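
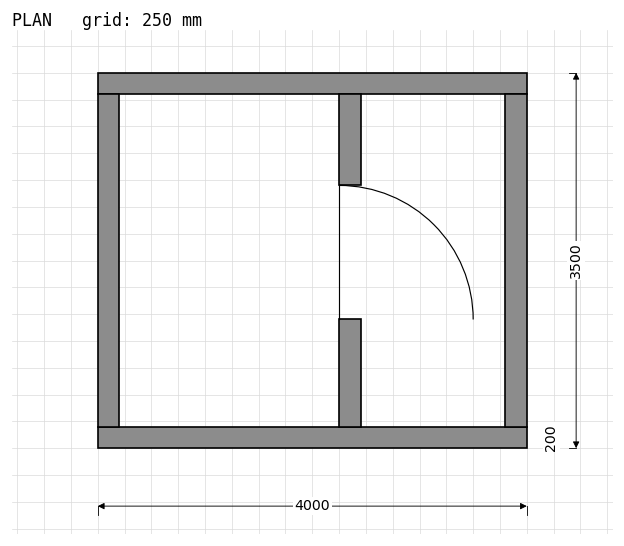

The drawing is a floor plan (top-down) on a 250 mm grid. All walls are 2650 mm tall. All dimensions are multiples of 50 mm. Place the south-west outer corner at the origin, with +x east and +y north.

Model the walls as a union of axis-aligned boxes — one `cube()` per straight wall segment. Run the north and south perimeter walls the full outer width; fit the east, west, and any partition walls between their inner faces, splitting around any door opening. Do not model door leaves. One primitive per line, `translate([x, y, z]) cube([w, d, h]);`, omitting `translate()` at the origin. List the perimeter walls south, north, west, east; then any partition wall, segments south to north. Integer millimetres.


cube([4000, 200, 2650]);
translate([0, 3300, 0]) cube([4000, 200, 2650]);
translate([0, 200, 0]) cube([200, 3100, 2650]);
translate([3800, 200, 0]) cube([200, 3100, 2650]);
translate([2250, 200, 0]) cube([200, 1000, 2650]);
translate([2250, 2450, 0]) cube([200, 850, 2650]);


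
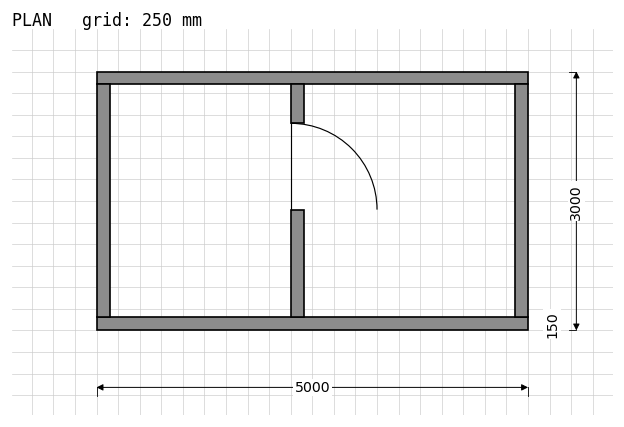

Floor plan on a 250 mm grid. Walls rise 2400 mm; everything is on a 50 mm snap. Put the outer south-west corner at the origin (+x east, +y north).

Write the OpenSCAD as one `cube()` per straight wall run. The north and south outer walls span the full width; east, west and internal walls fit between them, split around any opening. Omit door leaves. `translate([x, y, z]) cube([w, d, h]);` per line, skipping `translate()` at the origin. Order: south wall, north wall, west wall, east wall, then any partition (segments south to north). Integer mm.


cube([5000, 150, 2400]);
translate([0, 2850, 0]) cube([5000, 150, 2400]);
translate([0, 150, 0]) cube([150, 2700, 2400]);
translate([4850, 150, 0]) cube([150, 2700, 2400]);
translate([2250, 150, 0]) cube([150, 1250, 2400]);
translate([2250, 2400, 0]) cube([150, 450, 2400]);


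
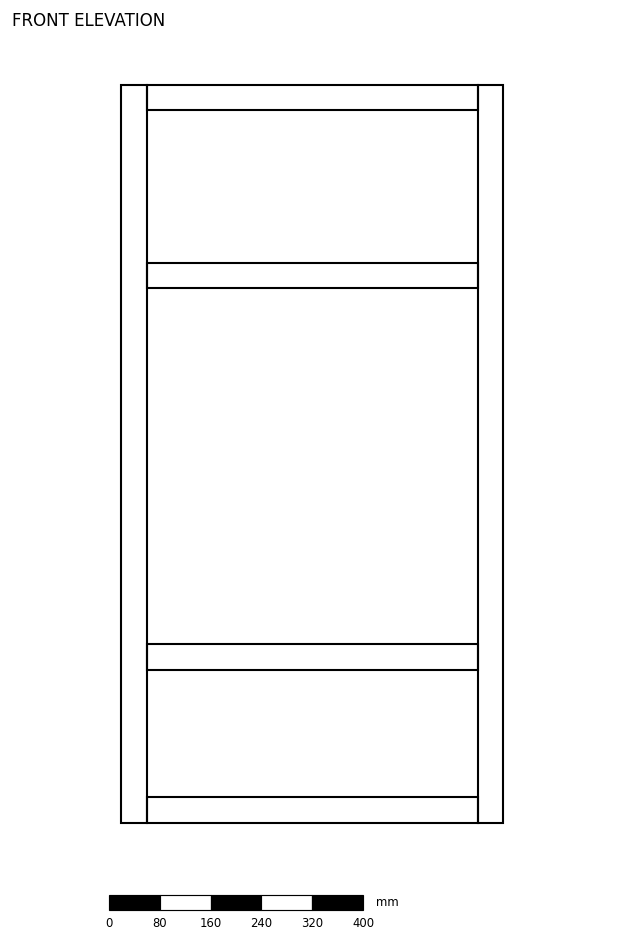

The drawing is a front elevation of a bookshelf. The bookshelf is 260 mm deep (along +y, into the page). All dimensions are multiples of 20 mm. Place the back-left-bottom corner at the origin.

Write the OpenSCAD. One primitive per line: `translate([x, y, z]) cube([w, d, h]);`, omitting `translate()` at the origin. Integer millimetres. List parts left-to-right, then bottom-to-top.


cube([40, 260, 1160]);
translate([40, 0, 0]) cube([520, 260, 40]);
translate([40, 0, 240]) cube([520, 260, 40]);
translate([40, 0, 840]) cube([520, 260, 40]);
translate([40, 0, 1120]) cube([520, 260, 40]);
translate([560, 0, 0]) cube([40, 260, 1160]);


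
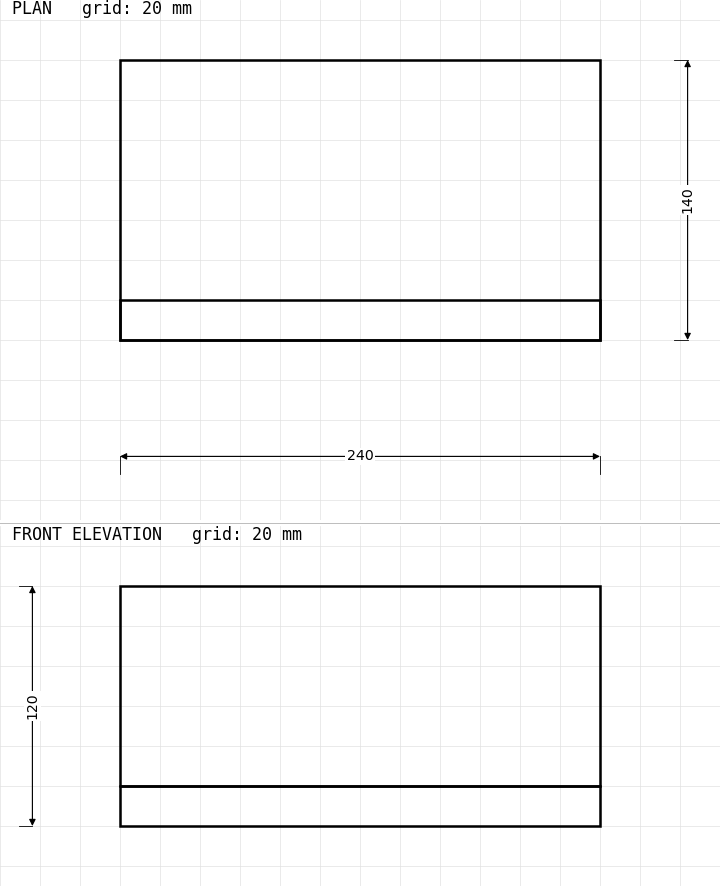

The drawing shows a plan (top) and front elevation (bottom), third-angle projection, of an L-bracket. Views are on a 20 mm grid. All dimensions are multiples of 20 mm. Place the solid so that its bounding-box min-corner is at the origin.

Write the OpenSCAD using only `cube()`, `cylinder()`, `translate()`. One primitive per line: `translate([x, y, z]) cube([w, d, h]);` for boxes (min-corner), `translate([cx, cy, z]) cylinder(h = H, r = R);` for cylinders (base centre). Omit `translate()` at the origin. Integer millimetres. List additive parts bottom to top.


cube([240, 140, 20]);
translate([0, 0, 20]) cube([240, 20, 100]);


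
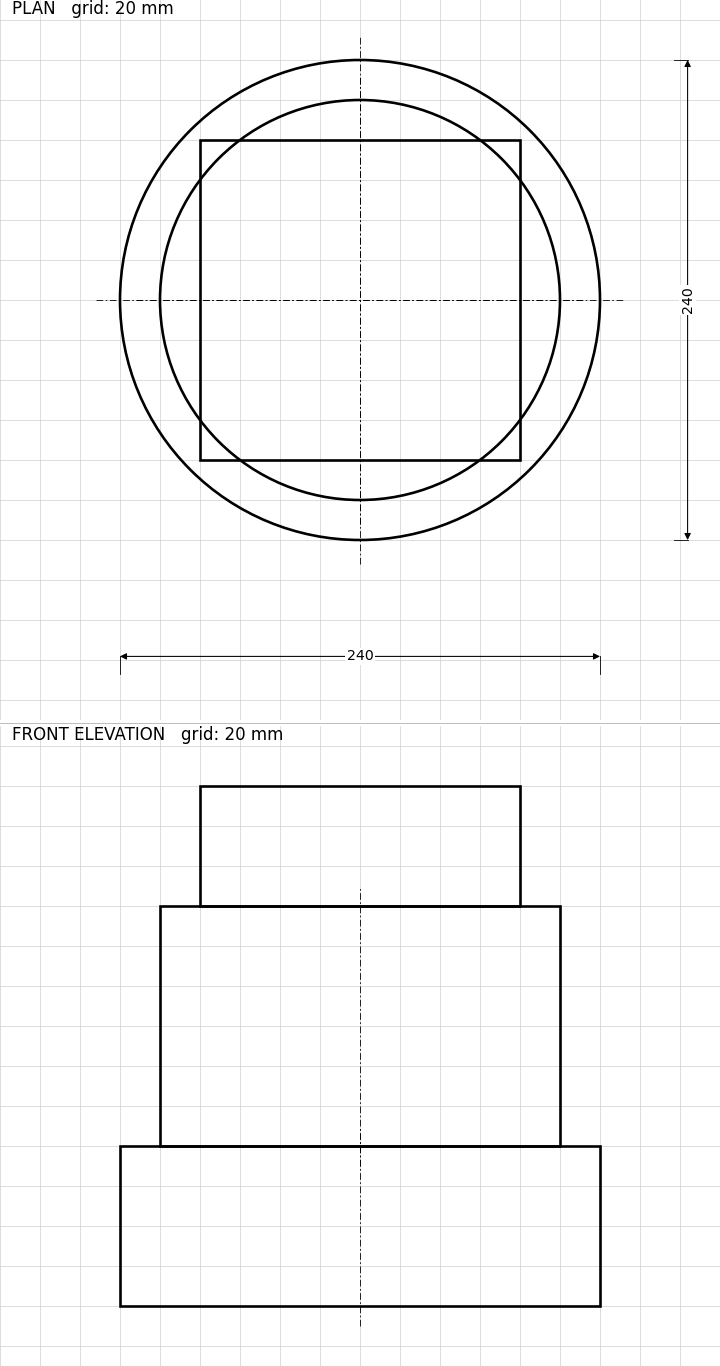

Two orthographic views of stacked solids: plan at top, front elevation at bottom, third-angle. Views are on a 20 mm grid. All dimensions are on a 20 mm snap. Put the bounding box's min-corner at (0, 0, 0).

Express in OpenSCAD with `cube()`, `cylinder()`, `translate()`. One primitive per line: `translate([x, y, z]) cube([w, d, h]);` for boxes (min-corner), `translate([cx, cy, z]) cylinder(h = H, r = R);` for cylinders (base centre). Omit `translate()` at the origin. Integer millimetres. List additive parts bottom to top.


translate([120, 120, 0]) cylinder(h = 80, r = 120);
translate([120, 120, 80]) cylinder(h = 120, r = 100);
translate([40, 40, 200]) cube([160, 160, 60]);


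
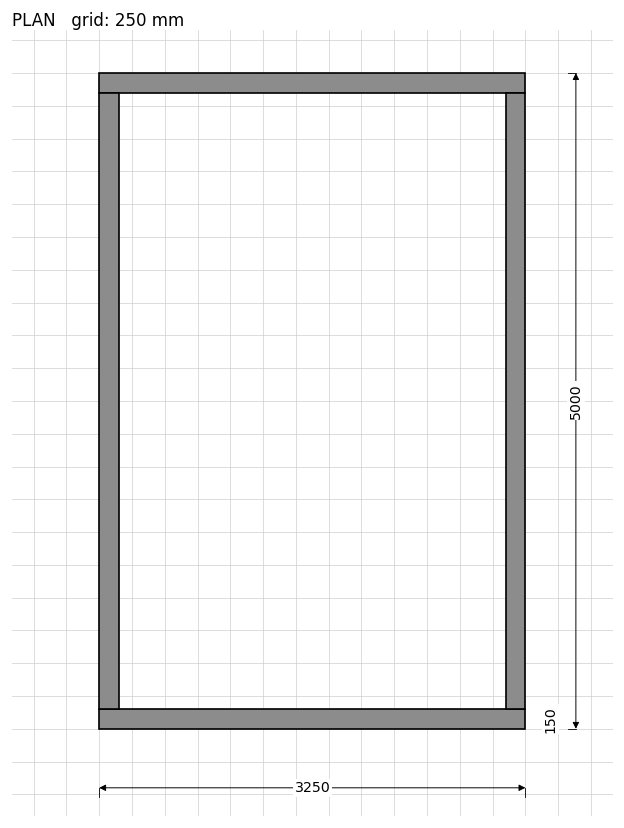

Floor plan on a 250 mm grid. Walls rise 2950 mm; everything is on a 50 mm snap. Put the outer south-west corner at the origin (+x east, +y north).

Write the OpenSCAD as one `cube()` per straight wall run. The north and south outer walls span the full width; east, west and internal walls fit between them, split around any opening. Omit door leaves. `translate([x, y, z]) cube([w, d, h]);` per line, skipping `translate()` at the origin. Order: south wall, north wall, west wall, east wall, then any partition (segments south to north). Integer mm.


cube([3250, 150, 2950]);
translate([0, 4850, 0]) cube([3250, 150, 2950]);
translate([0, 150, 0]) cube([150, 4700, 2950]);
translate([3100, 150, 0]) cube([150, 4700, 2950]);


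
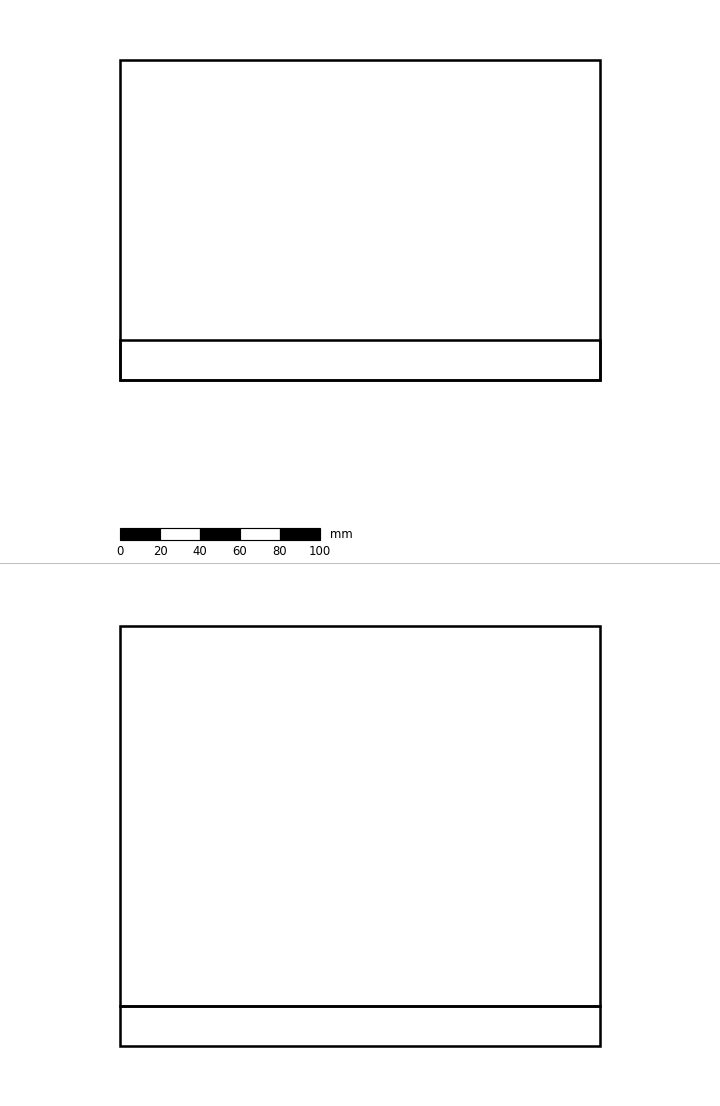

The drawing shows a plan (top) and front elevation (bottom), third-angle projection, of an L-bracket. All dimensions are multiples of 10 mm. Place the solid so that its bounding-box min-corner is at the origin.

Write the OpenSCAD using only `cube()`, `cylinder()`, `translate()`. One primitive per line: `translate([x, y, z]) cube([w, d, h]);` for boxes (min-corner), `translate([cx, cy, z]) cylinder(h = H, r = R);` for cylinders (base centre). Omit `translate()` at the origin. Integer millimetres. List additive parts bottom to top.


cube([240, 160, 20]);
translate([0, 0, 20]) cube([240, 20, 190]);


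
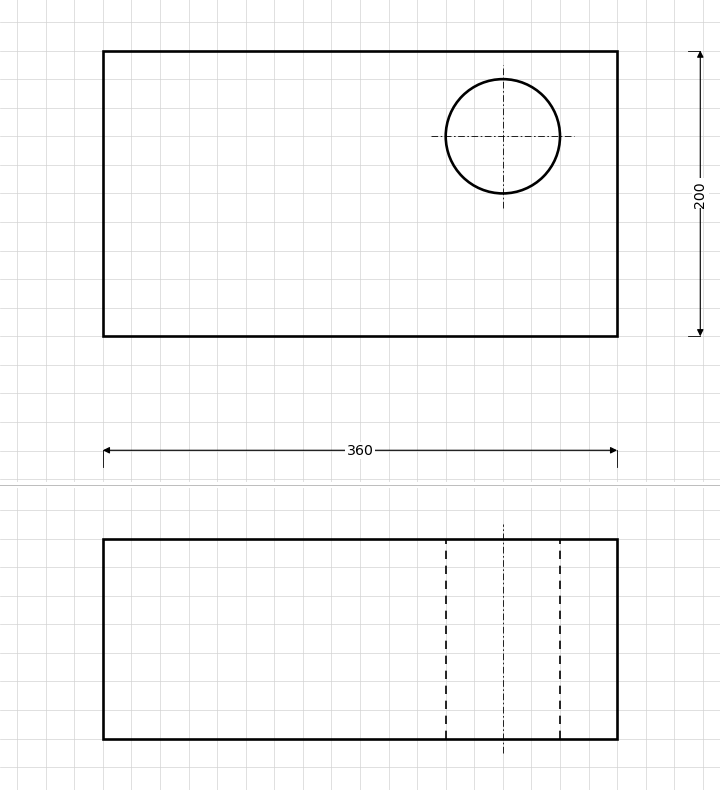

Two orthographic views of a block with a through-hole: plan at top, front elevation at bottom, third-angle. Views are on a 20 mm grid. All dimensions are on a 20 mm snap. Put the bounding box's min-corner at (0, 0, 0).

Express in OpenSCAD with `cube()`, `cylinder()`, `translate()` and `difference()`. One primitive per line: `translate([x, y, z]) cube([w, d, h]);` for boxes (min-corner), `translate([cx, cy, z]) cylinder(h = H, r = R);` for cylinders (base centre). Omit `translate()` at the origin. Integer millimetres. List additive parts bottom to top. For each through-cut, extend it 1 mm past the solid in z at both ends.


difference() {
  cube([360, 200, 140]);
  translate([280, 140, -1]) cylinder(h = 142, r = 40);
}


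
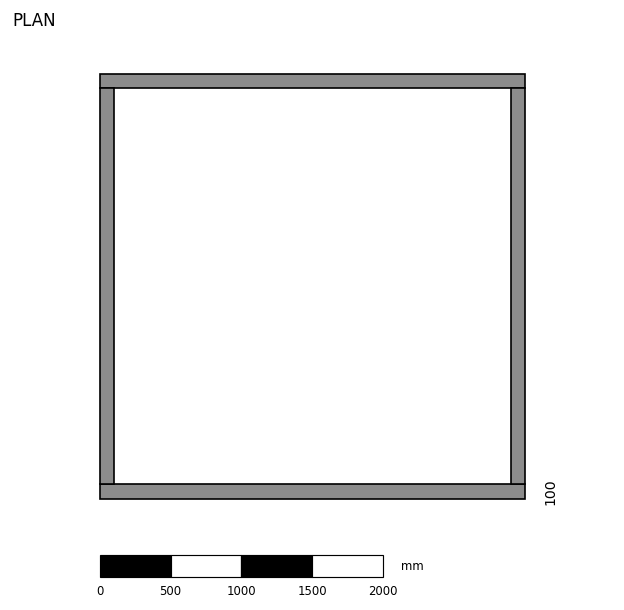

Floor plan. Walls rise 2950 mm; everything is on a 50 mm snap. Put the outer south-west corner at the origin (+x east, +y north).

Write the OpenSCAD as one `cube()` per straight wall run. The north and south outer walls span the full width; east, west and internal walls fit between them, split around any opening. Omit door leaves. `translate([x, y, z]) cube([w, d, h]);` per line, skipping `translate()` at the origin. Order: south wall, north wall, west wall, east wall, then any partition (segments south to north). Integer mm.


cube([3000, 100, 2950]);
translate([0, 2900, 0]) cube([3000, 100, 2950]);
translate([0, 100, 0]) cube([100, 2800, 2950]);
translate([2900, 100, 0]) cube([100, 2800, 2950]);


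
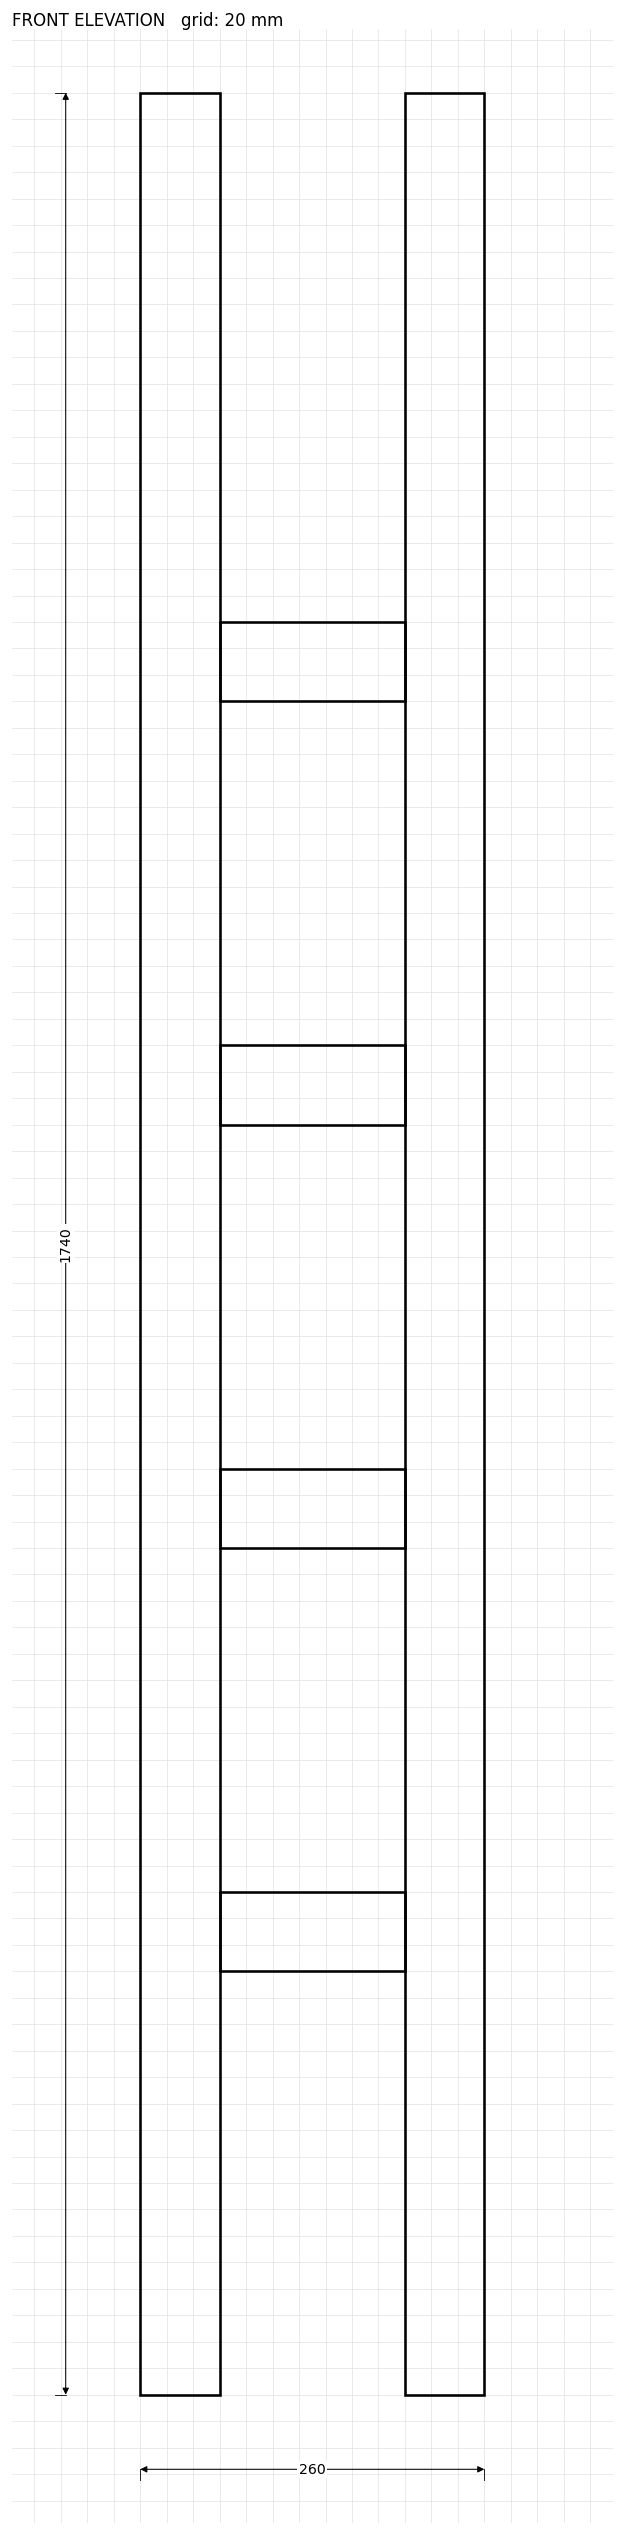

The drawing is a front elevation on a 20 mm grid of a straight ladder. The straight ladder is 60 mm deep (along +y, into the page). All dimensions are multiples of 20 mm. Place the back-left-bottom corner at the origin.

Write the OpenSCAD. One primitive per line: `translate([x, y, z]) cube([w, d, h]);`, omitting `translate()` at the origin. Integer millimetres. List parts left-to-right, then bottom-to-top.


cube([60, 60, 1740]);
translate([60, 0, 320]) cube([140, 60, 60]);
translate([60, 0, 640]) cube([140, 60, 60]);
translate([60, 0, 960]) cube([140, 60, 60]);
translate([60, 0, 1280]) cube([140, 60, 60]);
translate([200, 0, 0]) cube([60, 60, 1740]);


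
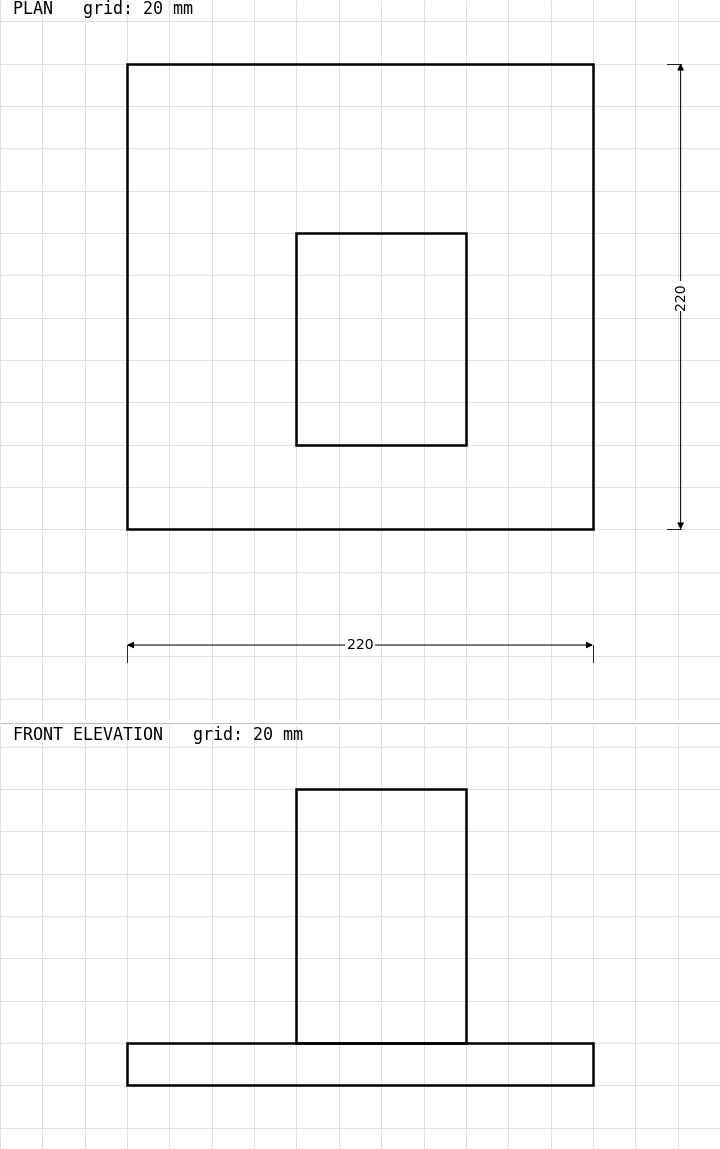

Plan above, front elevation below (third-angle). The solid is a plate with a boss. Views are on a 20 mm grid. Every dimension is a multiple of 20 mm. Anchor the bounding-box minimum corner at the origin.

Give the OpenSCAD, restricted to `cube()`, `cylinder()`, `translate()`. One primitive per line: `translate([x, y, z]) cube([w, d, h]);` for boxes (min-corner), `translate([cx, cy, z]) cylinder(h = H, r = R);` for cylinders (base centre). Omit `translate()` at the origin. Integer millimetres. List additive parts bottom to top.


cube([220, 220, 20]);
translate([80, 40, 20]) cube([80, 100, 120]);


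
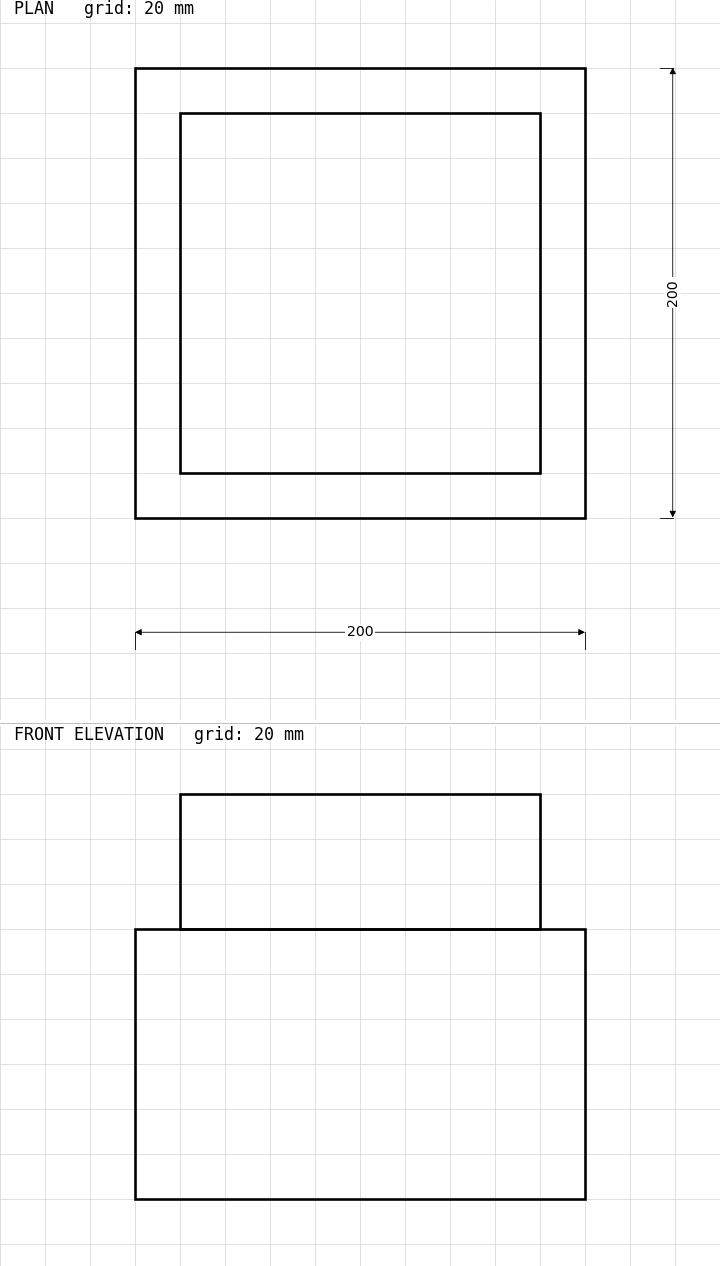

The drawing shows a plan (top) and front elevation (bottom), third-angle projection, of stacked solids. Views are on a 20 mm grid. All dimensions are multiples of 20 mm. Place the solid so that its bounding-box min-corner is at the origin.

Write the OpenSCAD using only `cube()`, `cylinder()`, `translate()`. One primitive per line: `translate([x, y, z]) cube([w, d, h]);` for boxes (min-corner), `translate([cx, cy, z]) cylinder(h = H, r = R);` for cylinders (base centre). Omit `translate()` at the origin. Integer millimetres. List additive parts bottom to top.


cube([200, 200, 120]);
translate([20, 20, 120]) cube([160, 160, 60]);


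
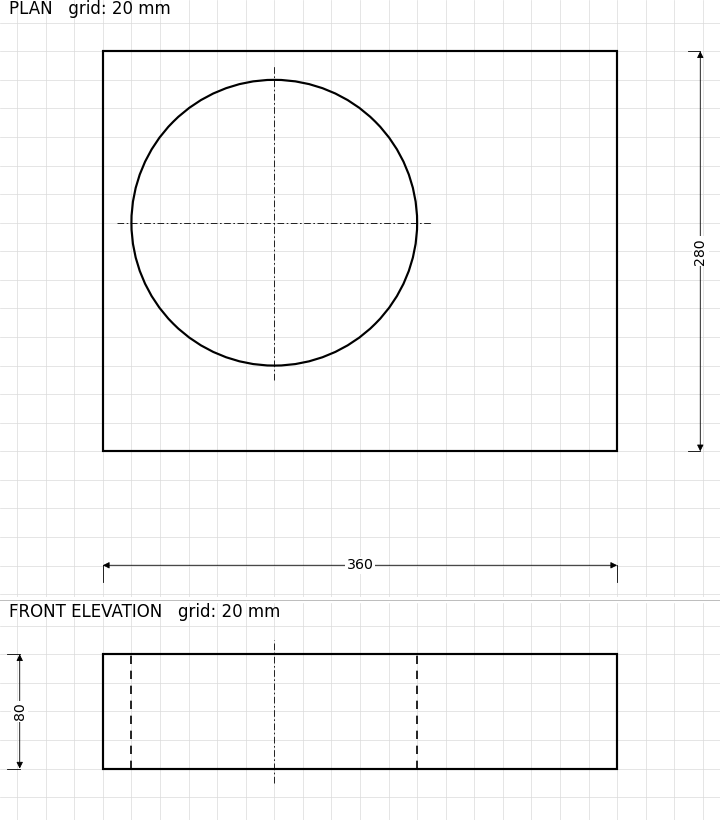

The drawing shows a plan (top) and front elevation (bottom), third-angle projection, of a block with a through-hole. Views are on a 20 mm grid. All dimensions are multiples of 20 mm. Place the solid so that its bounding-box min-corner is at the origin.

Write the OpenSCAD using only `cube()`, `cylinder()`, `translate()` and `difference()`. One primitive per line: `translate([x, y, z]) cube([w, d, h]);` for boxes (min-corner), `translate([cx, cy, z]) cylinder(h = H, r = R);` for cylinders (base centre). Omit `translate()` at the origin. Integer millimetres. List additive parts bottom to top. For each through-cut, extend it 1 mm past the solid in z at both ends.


difference() {
  cube([360, 280, 80]);
  translate([120, 160, -1]) cylinder(h = 82, r = 100);
}


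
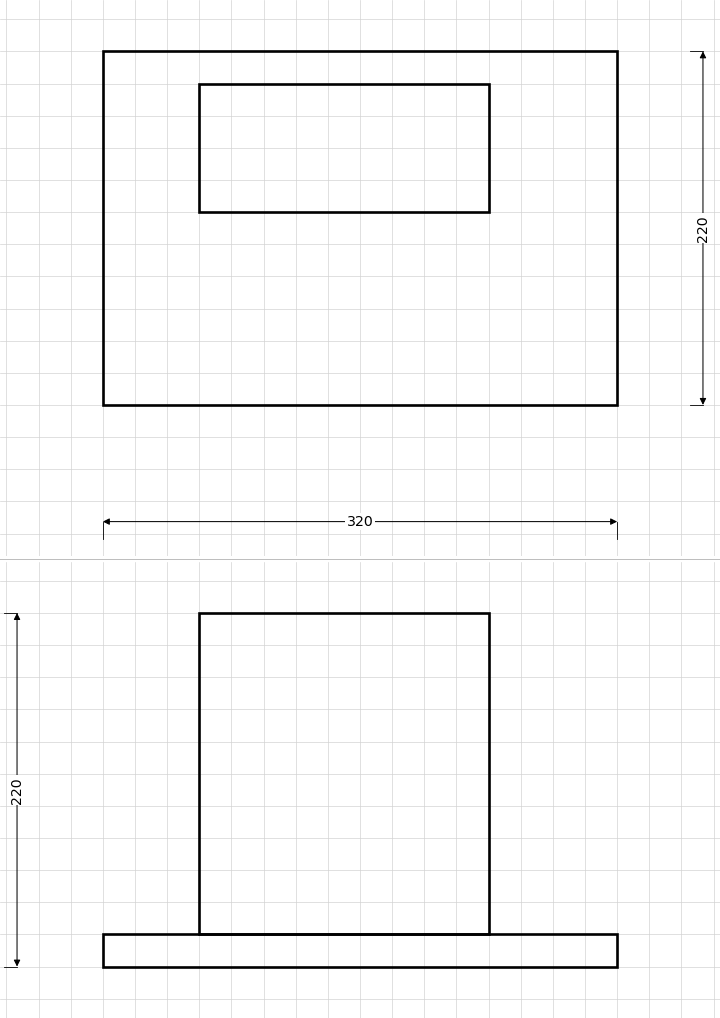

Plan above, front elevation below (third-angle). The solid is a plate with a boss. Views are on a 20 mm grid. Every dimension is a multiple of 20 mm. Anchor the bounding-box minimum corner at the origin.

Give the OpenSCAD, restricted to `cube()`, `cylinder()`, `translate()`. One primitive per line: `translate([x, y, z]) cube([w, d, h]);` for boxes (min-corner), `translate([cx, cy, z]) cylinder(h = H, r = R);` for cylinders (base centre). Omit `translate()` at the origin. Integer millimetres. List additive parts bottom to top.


cube([320, 220, 20]);
translate([60, 120, 20]) cube([180, 80, 200]);


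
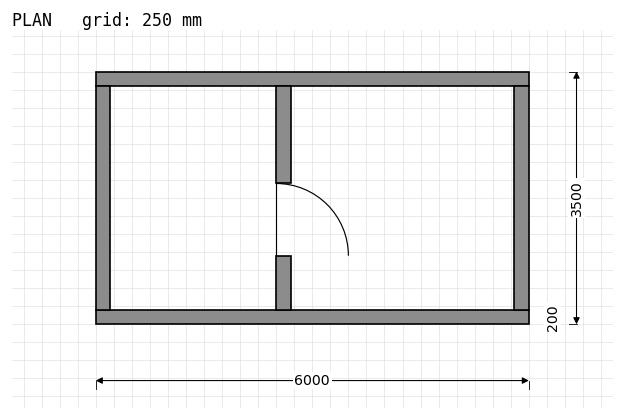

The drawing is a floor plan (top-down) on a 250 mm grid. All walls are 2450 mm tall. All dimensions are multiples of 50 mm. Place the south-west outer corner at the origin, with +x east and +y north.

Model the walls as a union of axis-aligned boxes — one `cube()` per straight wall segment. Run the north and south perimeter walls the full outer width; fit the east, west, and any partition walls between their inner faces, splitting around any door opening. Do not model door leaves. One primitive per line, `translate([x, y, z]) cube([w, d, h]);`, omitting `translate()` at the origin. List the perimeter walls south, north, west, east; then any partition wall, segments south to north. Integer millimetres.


cube([6000, 200, 2450]);
translate([0, 3300, 0]) cube([6000, 200, 2450]);
translate([0, 200, 0]) cube([200, 3100, 2450]);
translate([5800, 200, 0]) cube([200, 3100, 2450]);
translate([2500, 200, 0]) cube([200, 750, 2450]);
translate([2500, 1950, 0]) cube([200, 1350, 2450]);


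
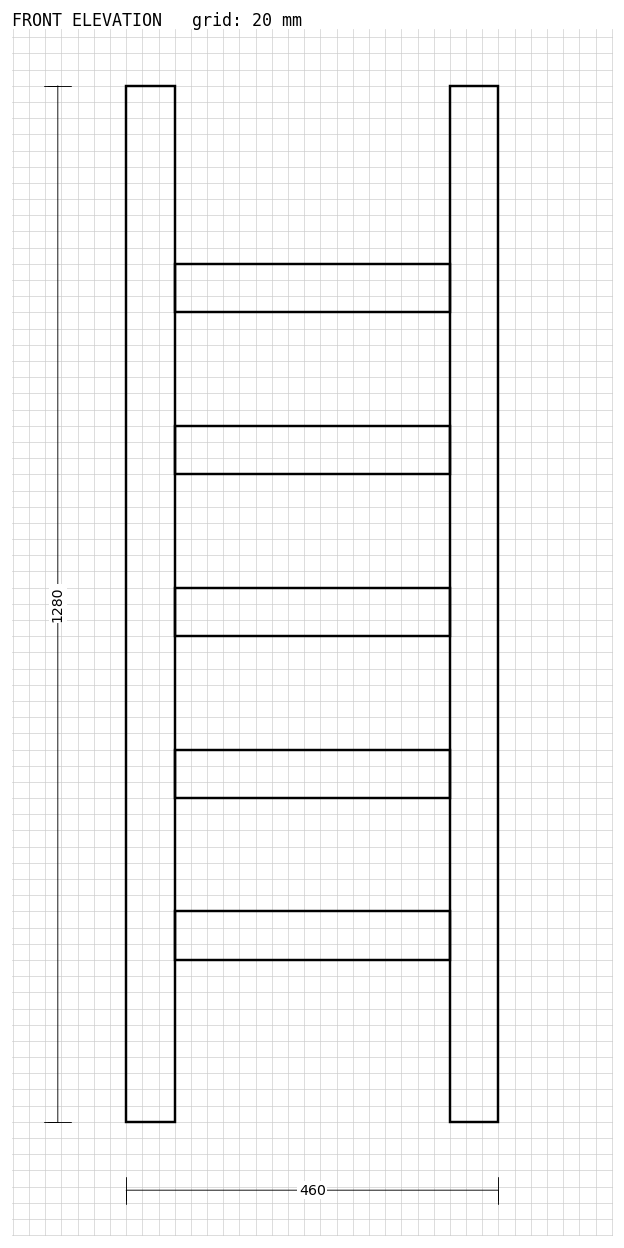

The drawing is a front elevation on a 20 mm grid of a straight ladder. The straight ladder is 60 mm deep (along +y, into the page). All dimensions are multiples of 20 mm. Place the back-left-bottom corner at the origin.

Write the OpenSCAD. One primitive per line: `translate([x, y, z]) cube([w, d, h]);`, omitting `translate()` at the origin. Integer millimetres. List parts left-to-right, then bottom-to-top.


cube([60, 60, 1280]);
translate([60, 0, 200]) cube([340, 60, 60]);
translate([60, 0, 400]) cube([340, 60, 60]);
translate([60, 0, 600]) cube([340, 60, 60]);
translate([60, 0, 800]) cube([340, 60, 60]);
translate([60, 0, 1000]) cube([340, 60, 60]);
translate([400, 0, 0]) cube([60, 60, 1280]);


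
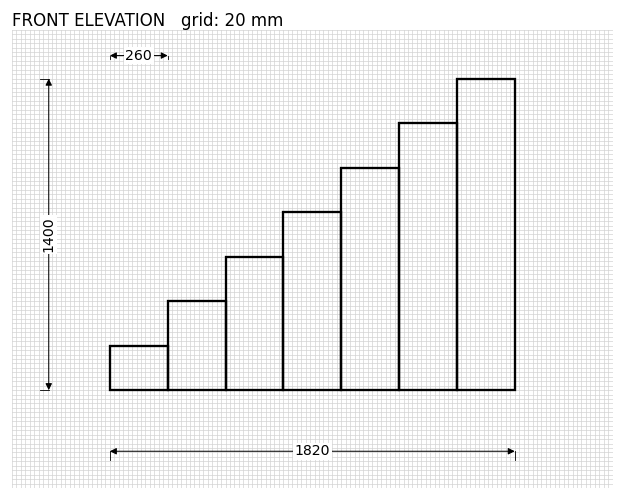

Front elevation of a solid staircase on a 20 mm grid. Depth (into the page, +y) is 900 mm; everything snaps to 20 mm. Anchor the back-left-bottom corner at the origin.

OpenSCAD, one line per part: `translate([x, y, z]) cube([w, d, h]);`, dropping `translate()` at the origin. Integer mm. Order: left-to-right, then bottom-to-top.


cube([260, 900, 200]);
translate([260, 0, 0]) cube([260, 900, 400]);
translate([520, 0, 0]) cube([260, 900, 600]);
translate([780, 0, 0]) cube([260, 900, 800]);
translate([1040, 0, 0]) cube([260, 900, 1000]);
translate([1300, 0, 0]) cube([260, 900, 1200]);
translate([1560, 0, 0]) cube([260, 900, 1400]);


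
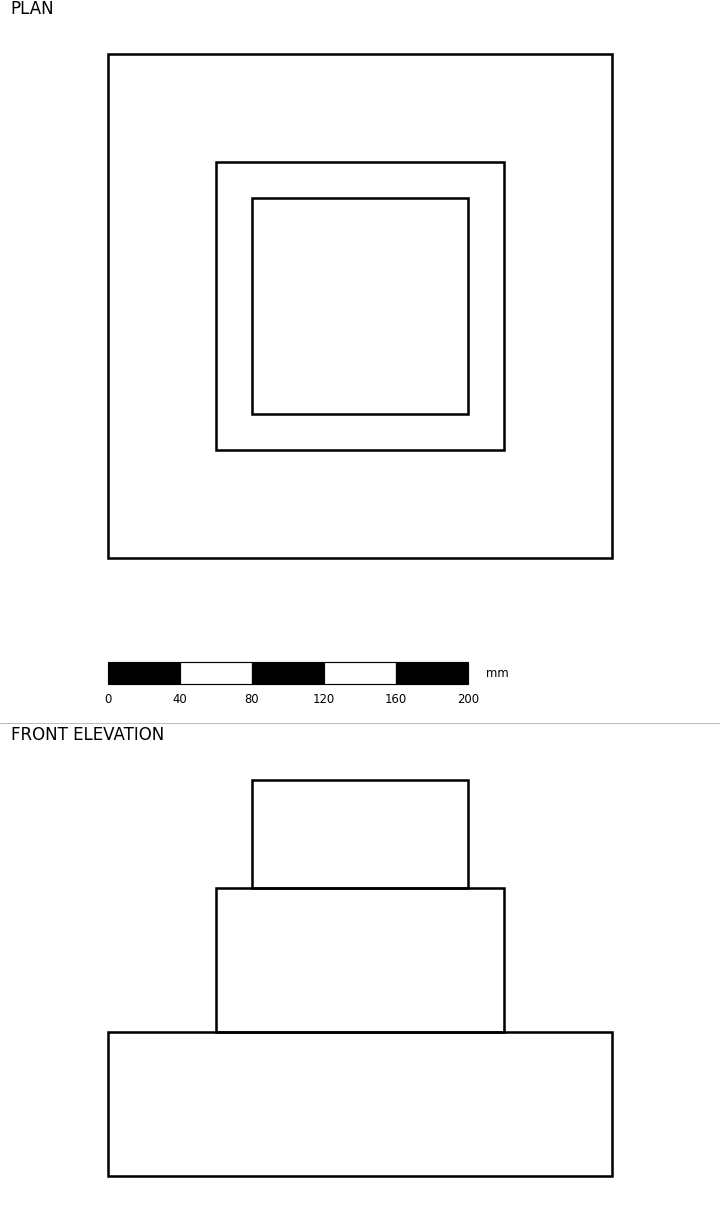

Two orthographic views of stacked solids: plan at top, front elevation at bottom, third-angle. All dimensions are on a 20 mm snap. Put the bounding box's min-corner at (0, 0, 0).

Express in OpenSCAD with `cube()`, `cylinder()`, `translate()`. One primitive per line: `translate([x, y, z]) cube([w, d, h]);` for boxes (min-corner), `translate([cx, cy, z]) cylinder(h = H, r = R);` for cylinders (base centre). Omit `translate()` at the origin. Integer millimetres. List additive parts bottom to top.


cube([280, 280, 80]);
translate([60, 60, 80]) cube([160, 160, 80]);
translate([80, 80, 160]) cube([120, 120, 60]);


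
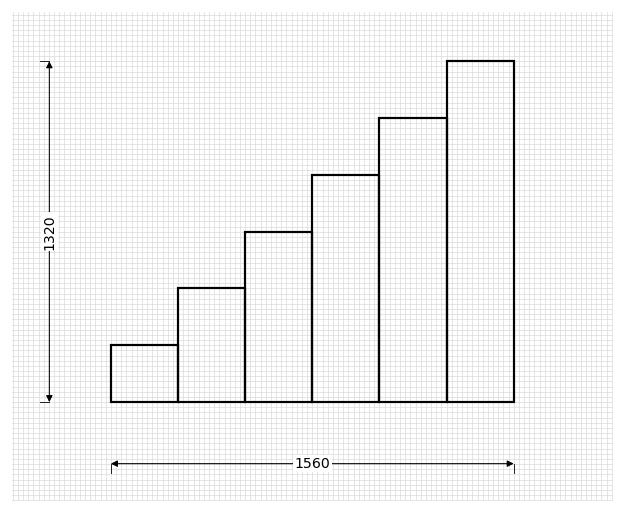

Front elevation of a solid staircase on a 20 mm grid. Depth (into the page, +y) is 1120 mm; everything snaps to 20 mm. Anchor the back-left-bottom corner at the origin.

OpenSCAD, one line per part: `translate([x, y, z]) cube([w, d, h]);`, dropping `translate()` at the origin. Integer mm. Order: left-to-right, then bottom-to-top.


cube([260, 1120, 220]);
translate([260, 0, 0]) cube([260, 1120, 440]);
translate([520, 0, 0]) cube([260, 1120, 660]);
translate([780, 0, 0]) cube([260, 1120, 880]);
translate([1040, 0, 0]) cube([260, 1120, 1100]);
translate([1300, 0, 0]) cube([260, 1120, 1320]);


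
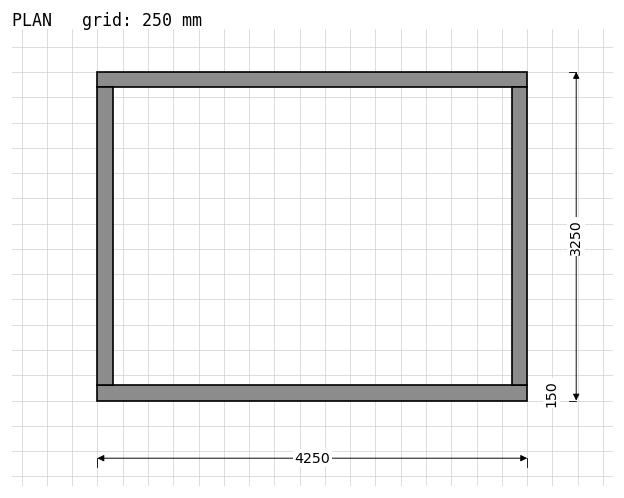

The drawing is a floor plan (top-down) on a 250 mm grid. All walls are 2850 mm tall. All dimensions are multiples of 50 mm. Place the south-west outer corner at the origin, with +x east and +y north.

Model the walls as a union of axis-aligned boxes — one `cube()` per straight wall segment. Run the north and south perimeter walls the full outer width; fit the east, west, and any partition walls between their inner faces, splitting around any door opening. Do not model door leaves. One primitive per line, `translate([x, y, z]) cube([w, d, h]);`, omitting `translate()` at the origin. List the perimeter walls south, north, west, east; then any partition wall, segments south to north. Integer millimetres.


cube([4250, 150, 2850]);
translate([0, 3100, 0]) cube([4250, 150, 2850]);
translate([0, 150, 0]) cube([150, 2950, 2850]);
translate([4100, 150, 0]) cube([150, 2950, 2850]);


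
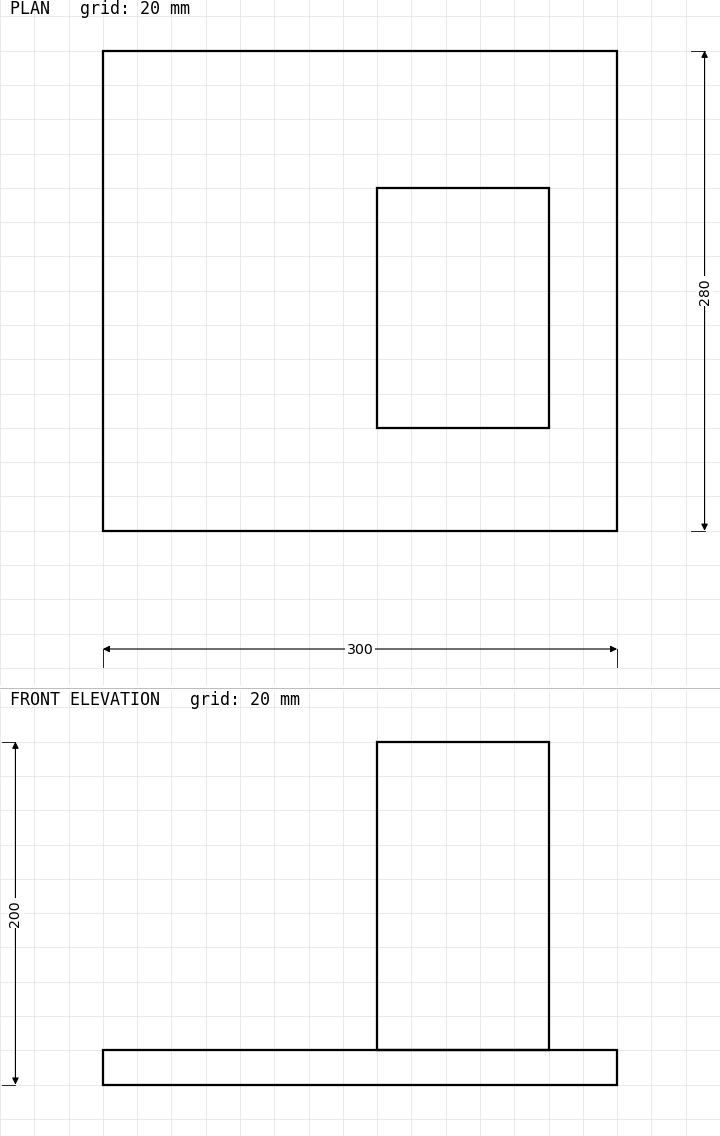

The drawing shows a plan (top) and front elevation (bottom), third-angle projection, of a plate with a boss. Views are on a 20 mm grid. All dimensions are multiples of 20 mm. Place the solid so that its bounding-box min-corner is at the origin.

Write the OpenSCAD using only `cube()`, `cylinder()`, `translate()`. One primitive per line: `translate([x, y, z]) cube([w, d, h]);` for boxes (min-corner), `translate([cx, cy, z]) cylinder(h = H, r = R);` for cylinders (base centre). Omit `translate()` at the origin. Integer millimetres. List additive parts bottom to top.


cube([300, 280, 20]);
translate([160, 60, 20]) cube([100, 140, 180]);


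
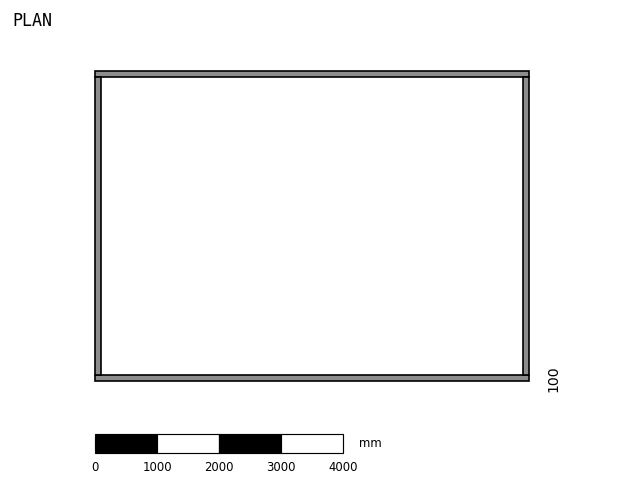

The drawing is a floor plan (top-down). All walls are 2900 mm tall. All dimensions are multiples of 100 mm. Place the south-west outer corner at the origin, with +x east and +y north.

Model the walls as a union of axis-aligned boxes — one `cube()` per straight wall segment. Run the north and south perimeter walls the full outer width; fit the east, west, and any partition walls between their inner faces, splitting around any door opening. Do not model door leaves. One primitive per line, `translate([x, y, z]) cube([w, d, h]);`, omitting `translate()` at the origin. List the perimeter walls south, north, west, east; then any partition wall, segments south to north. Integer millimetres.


cube([7000, 100, 2900]);
translate([0, 4900, 0]) cube([7000, 100, 2900]);
translate([0, 100, 0]) cube([100, 4800, 2900]);
translate([6900, 100, 0]) cube([100, 4800, 2900]);


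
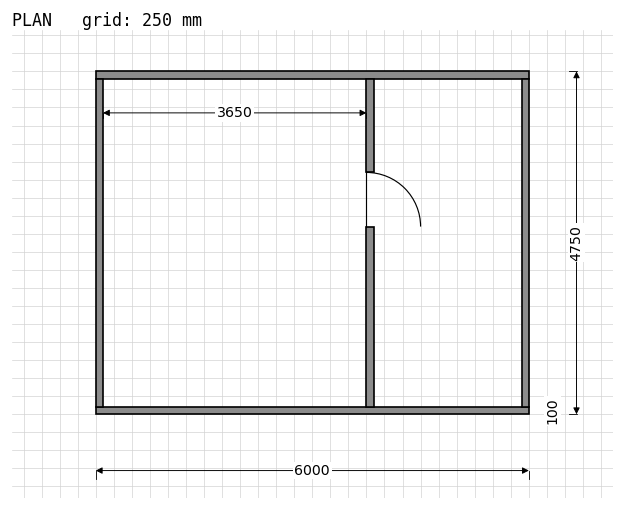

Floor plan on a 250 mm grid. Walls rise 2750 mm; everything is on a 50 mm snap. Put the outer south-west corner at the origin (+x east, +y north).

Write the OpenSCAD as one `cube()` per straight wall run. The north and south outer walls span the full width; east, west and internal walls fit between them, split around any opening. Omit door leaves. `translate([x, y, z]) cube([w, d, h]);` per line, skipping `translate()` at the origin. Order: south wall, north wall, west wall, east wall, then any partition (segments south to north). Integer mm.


cube([6000, 100, 2750]);
translate([0, 4650, 0]) cube([6000, 100, 2750]);
translate([0, 100, 0]) cube([100, 4550, 2750]);
translate([5900, 100, 0]) cube([100, 4550, 2750]);
translate([3750, 100, 0]) cube([100, 2500, 2750]);
translate([3750, 3350, 0]) cube([100, 1300, 2750]);


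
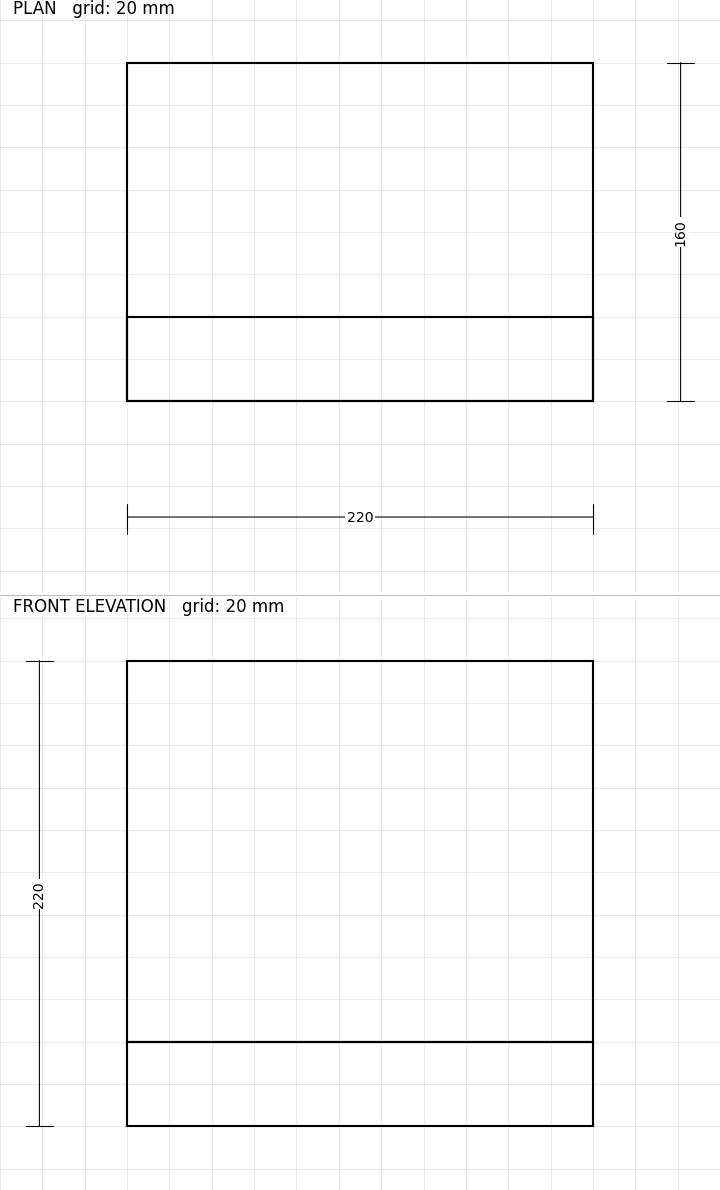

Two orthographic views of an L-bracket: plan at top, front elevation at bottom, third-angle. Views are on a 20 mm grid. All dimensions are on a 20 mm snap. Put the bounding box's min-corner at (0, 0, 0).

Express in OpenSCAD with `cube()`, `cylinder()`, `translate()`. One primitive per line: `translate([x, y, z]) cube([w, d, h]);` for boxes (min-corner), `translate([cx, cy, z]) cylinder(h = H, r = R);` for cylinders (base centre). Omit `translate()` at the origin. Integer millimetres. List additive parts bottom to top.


cube([220, 160, 40]);
translate([0, 0, 40]) cube([220, 40, 180]);


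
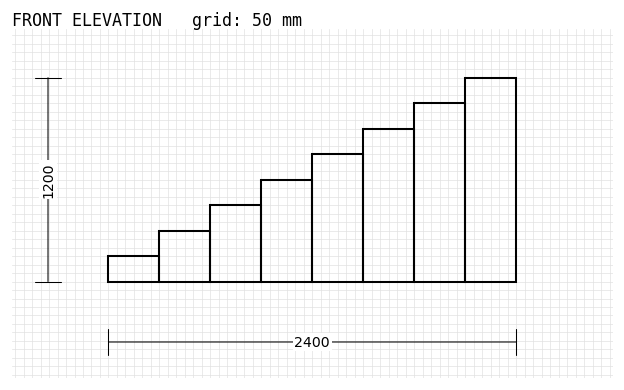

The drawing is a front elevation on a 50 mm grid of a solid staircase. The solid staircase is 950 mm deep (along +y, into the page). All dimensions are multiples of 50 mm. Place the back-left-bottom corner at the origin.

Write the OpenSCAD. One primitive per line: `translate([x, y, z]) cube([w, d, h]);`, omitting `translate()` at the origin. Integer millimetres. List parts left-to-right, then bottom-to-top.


cube([300, 950, 150]);
translate([300, 0, 0]) cube([300, 950, 300]);
translate([600, 0, 0]) cube([300, 950, 450]);
translate([900, 0, 0]) cube([300, 950, 600]);
translate([1200, 0, 0]) cube([300, 950, 750]);
translate([1500, 0, 0]) cube([300, 950, 900]);
translate([1800, 0, 0]) cube([300, 950, 1050]);
translate([2100, 0, 0]) cube([300, 950, 1200]);


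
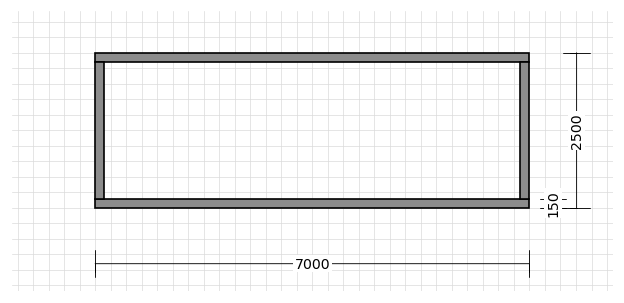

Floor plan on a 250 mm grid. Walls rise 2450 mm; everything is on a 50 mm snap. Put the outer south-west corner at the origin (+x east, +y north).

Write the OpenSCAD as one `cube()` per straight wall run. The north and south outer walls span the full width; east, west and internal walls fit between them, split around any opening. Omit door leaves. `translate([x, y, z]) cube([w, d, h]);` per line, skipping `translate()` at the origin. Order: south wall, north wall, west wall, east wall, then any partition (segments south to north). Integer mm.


cube([7000, 150, 2450]);
translate([0, 2350, 0]) cube([7000, 150, 2450]);
translate([0, 150, 0]) cube([150, 2200, 2450]);
translate([6850, 150, 0]) cube([150, 2200, 2450]);


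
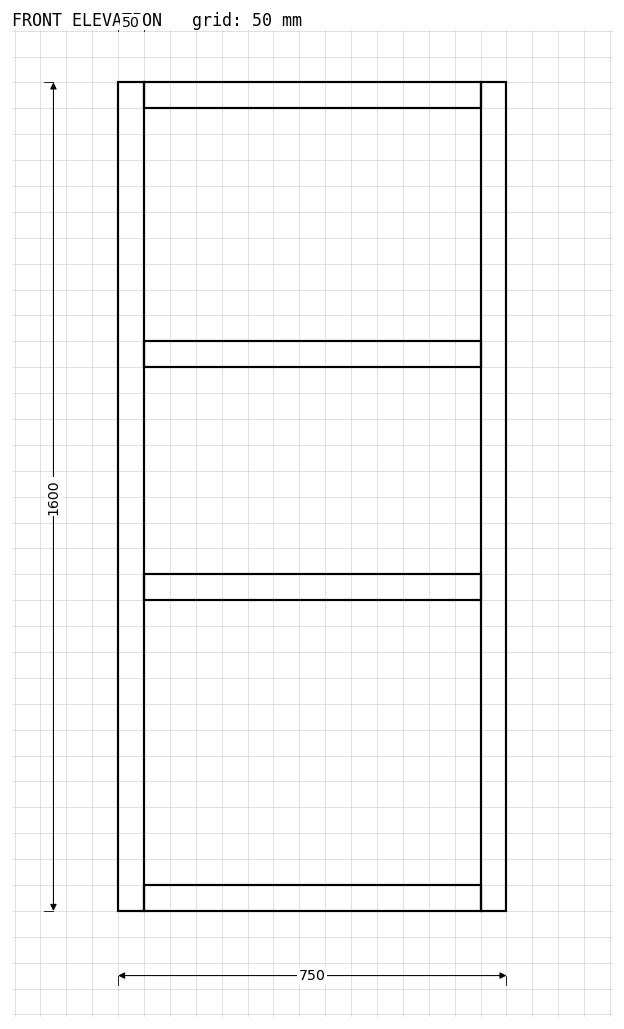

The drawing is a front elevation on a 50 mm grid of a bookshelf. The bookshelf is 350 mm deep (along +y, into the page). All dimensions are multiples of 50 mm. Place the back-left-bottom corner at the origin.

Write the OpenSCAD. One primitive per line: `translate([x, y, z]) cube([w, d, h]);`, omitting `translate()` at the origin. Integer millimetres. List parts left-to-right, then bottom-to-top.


cube([50, 350, 1600]);
translate([50, 0, 0]) cube([650, 350, 50]);
translate([50, 0, 600]) cube([650, 350, 50]);
translate([50, 0, 1050]) cube([650, 350, 50]);
translate([50, 0, 1550]) cube([650, 350, 50]);
translate([700, 0, 0]) cube([50, 350, 1600]);


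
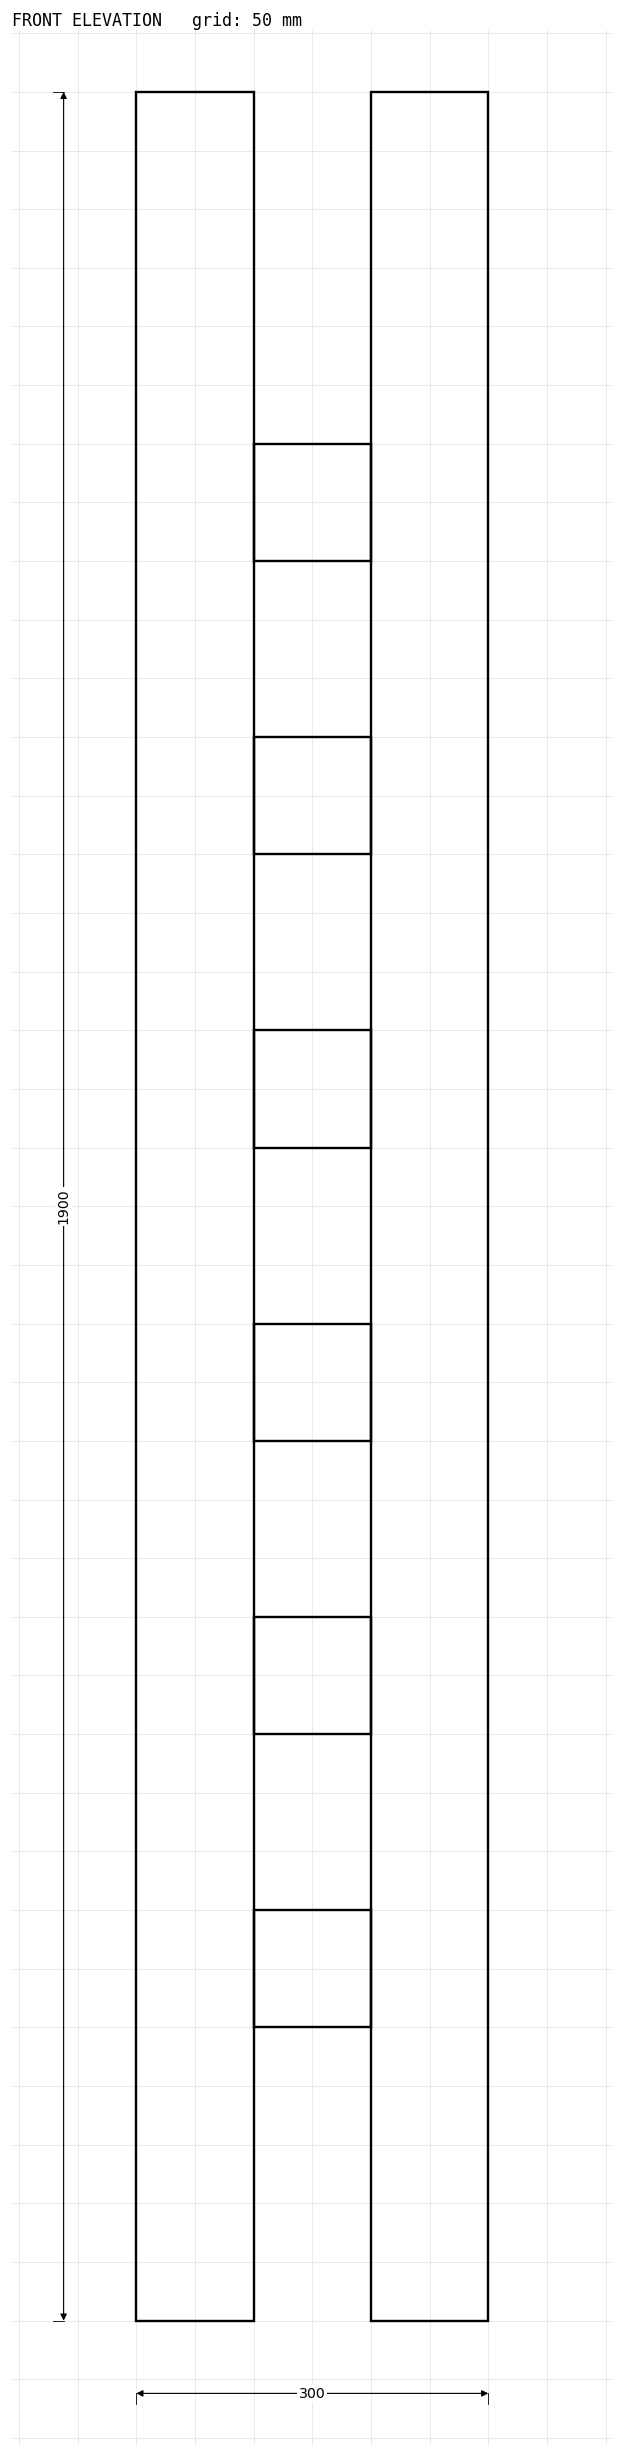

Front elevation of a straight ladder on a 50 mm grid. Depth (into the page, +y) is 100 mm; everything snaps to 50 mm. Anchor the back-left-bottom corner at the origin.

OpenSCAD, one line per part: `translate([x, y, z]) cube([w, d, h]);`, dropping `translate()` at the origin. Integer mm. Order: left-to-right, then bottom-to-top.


cube([100, 100, 1900]);
translate([100, 0, 250]) cube([100, 100, 100]);
translate([100, 0, 500]) cube([100, 100, 100]);
translate([100, 0, 750]) cube([100, 100, 100]);
translate([100, 0, 1000]) cube([100, 100, 100]);
translate([100, 0, 1250]) cube([100, 100, 100]);
translate([100, 0, 1500]) cube([100, 100, 100]);
translate([200, 0, 0]) cube([100, 100, 1900]);


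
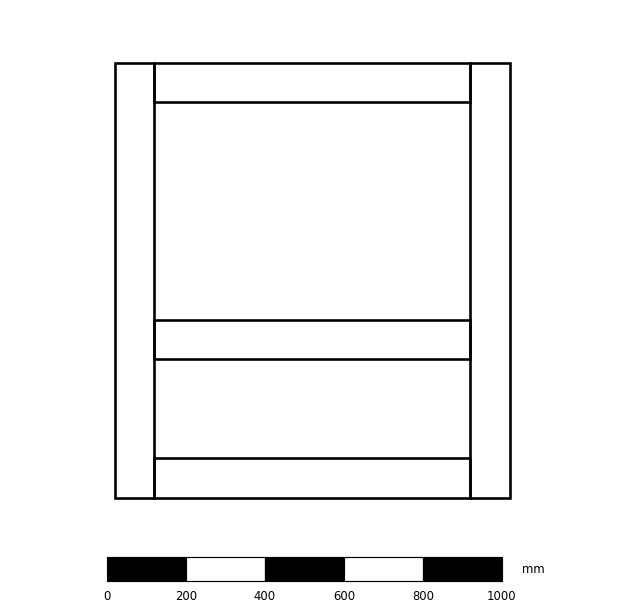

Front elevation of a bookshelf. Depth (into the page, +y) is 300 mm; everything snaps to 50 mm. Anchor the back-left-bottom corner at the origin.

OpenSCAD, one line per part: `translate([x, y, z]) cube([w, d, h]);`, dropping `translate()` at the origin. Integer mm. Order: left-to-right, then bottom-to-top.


cube([100, 300, 1100]);
translate([100, 0, 0]) cube([800, 300, 100]);
translate([100, 0, 350]) cube([800, 300, 100]);
translate([100, 0, 1000]) cube([800, 300, 100]);
translate([900, 0, 0]) cube([100, 300, 1100]);


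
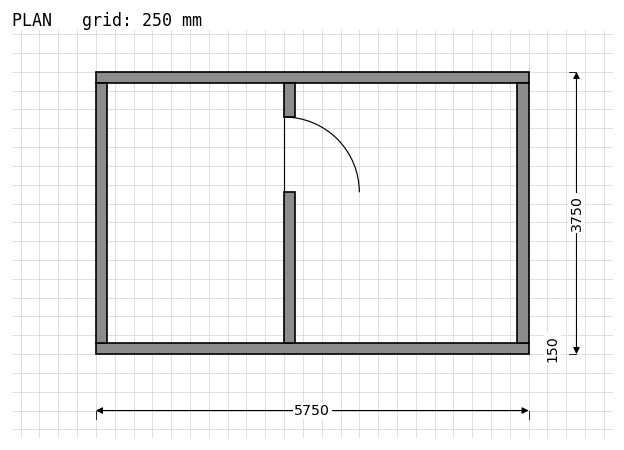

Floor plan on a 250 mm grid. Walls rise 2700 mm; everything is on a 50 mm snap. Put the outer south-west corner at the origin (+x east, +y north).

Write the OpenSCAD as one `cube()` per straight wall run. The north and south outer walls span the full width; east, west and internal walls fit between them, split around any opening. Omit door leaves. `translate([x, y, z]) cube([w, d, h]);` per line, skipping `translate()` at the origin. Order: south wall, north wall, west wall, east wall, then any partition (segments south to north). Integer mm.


cube([5750, 150, 2700]);
translate([0, 3600, 0]) cube([5750, 150, 2700]);
translate([0, 150, 0]) cube([150, 3450, 2700]);
translate([5600, 150, 0]) cube([150, 3450, 2700]);
translate([2500, 150, 0]) cube([150, 2000, 2700]);
translate([2500, 3150, 0]) cube([150, 450, 2700]);


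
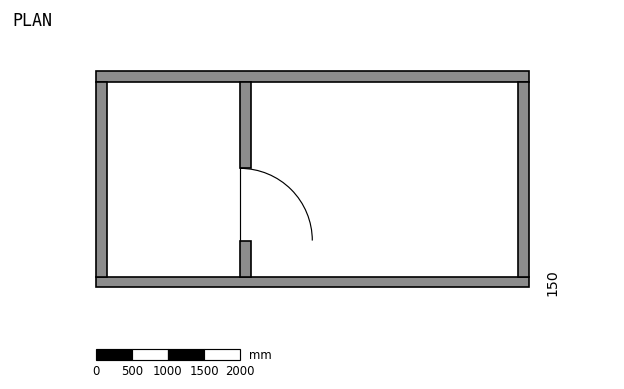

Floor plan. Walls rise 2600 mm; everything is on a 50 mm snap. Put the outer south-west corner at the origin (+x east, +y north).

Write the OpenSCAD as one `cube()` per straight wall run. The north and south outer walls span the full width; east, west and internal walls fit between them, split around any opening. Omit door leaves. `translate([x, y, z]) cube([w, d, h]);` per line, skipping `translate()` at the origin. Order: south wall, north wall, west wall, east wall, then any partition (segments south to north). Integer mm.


cube([6000, 150, 2600]);
translate([0, 2850, 0]) cube([6000, 150, 2600]);
translate([0, 150, 0]) cube([150, 2700, 2600]);
translate([5850, 150, 0]) cube([150, 2700, 2600]);
translate([2000, 150, 0]) cube([150, 500, 2600]);
translate([2000, 1650, 0]) cube([150, 1200, 2600]);


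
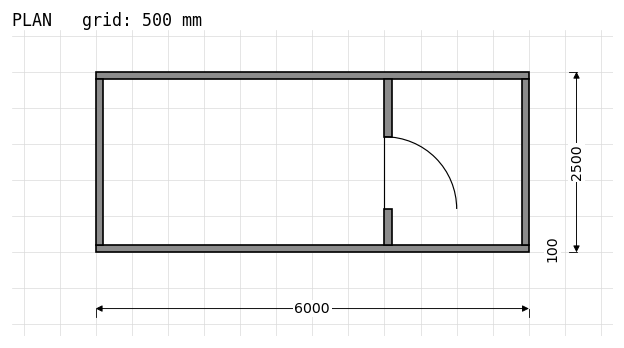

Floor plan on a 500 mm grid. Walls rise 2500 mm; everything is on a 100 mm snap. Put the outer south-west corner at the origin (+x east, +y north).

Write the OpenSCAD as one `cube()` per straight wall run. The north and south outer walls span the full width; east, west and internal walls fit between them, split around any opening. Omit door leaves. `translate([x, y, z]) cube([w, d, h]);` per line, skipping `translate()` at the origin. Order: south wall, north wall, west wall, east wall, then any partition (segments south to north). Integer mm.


cube([6000, 100, 2500]);
translate([0, 2400, 0]) cube([6000, 100, 2500]);
translate([0, 100, 0]) cube([100, 2300, 2500]);
translate([5900, 100, 0]) cube([100, 2300, 2500]);
translate([4000, 100, 0]) cube([100, 500, 2500]);
translate([4000, 1600, 0]) cube([100, 800, 2500]);


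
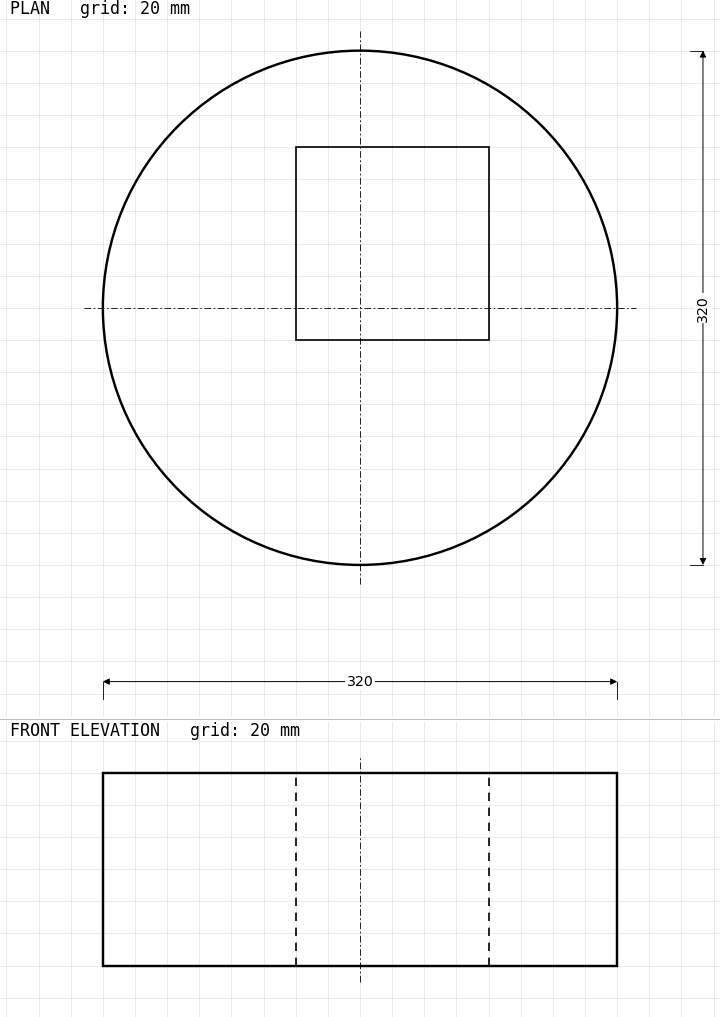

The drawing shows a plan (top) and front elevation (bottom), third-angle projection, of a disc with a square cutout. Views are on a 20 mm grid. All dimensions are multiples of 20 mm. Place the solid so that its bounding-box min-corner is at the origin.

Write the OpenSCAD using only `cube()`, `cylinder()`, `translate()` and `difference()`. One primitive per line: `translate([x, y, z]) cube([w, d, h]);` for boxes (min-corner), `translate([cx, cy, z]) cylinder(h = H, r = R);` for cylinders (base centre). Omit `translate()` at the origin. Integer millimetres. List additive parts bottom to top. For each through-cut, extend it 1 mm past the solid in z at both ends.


difference() {
  translate([160, 160, 0]) cylinder(h = 120, r = 160);
  translate([120, 140, -1]) cube([120, 120, 122]);
}


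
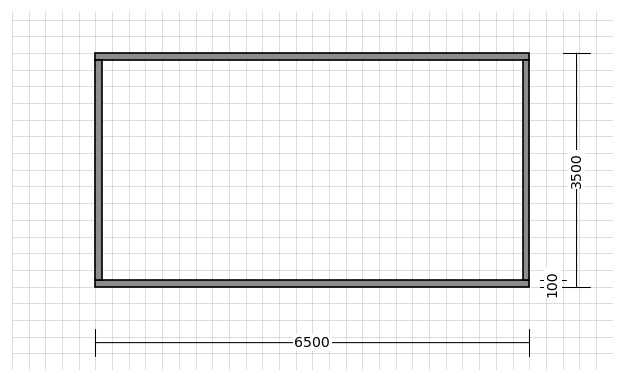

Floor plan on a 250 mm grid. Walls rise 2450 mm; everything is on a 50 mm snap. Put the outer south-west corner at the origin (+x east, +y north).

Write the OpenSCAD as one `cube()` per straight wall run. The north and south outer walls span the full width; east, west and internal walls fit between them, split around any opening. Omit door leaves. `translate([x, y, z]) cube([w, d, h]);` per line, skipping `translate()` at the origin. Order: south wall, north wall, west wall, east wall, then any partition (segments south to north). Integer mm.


cube([6500, 100, 2450]);
translate([0, 3400, 0]) cube([6500, 100, 2450]);
translate([0, 100, 0]) cube([100, 3300, 2450]);
translate([6400, 100, 0]) cube([100, 3300, 2450]);


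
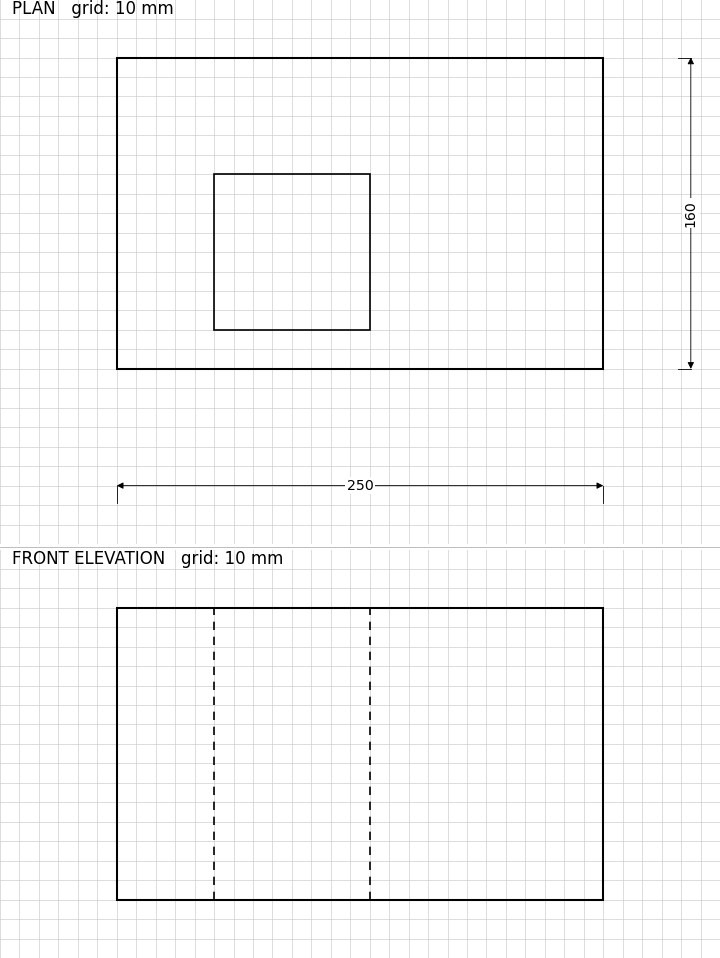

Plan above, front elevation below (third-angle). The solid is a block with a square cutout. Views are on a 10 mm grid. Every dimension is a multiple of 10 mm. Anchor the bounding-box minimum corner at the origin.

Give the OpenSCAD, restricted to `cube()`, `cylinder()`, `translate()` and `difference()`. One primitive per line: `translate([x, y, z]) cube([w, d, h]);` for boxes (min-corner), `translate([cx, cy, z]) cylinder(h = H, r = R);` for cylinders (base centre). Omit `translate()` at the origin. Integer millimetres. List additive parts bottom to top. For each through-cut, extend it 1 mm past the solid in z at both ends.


difference() {
  cube([250, 160, 150]);
  translate([50, 20, -1]) cube([80, 80, 152]);
}


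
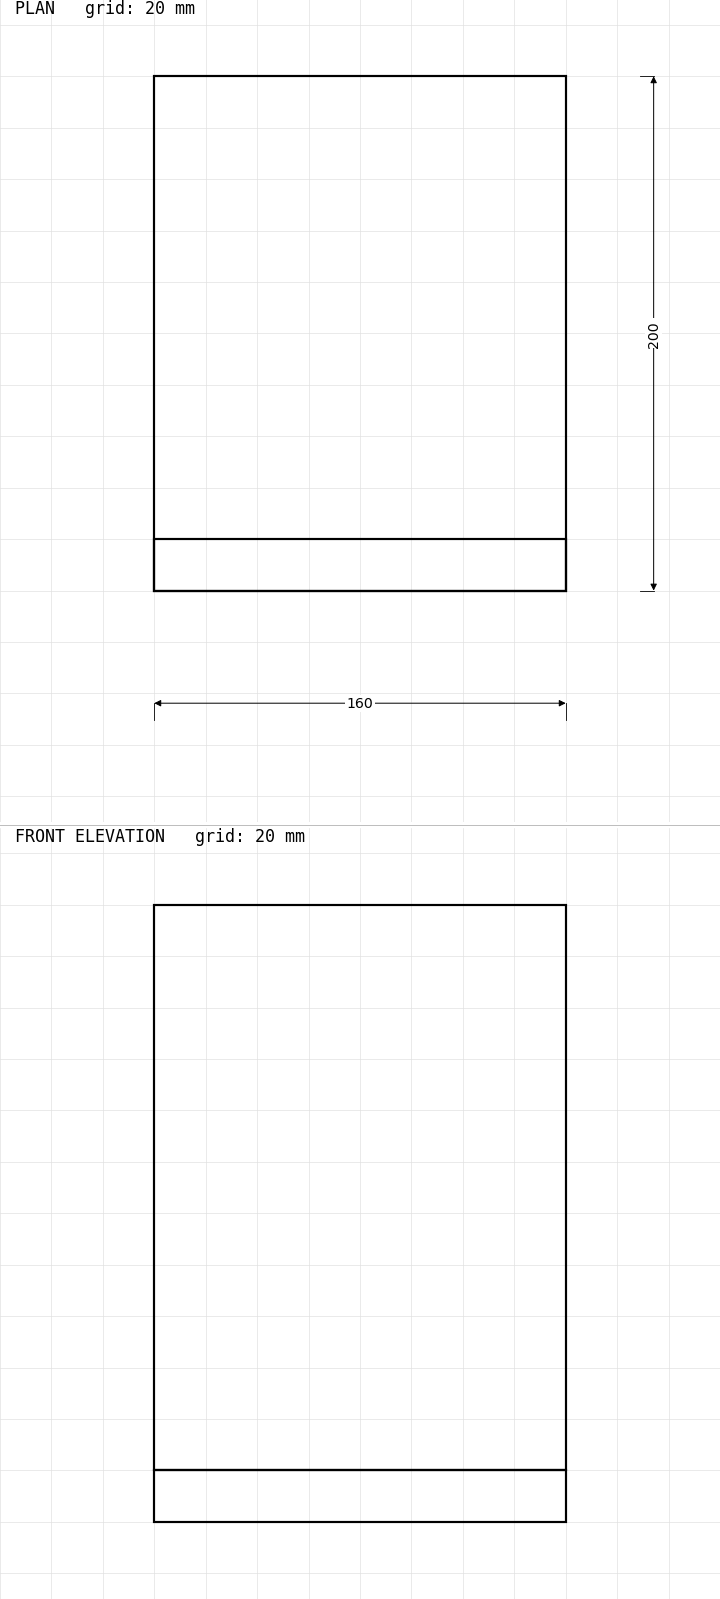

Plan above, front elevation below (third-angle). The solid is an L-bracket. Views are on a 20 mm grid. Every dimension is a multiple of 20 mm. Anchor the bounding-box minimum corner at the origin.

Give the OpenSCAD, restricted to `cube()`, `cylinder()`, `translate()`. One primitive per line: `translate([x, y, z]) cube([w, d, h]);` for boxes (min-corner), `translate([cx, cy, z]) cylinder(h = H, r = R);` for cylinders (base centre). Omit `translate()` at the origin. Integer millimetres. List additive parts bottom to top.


cube([160, 200, 20]);
translate([0, 0, 20]) cube([160, 20, 220]);
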